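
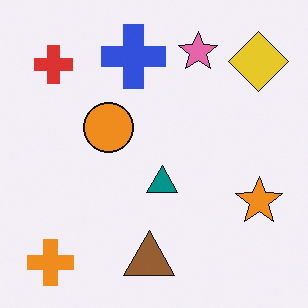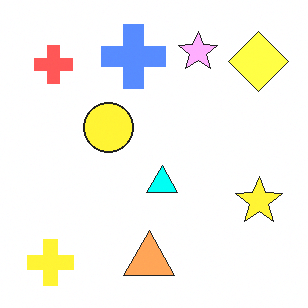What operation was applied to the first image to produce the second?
This is the original image noticeably brightened.

Every pixel — background and shapes alike — is uniformly brightened.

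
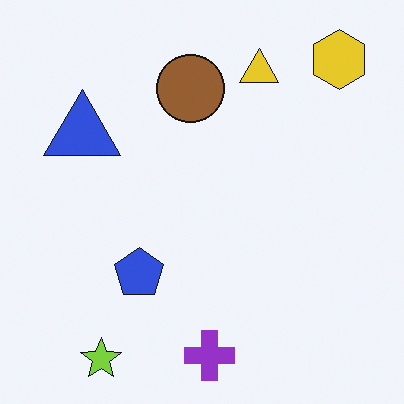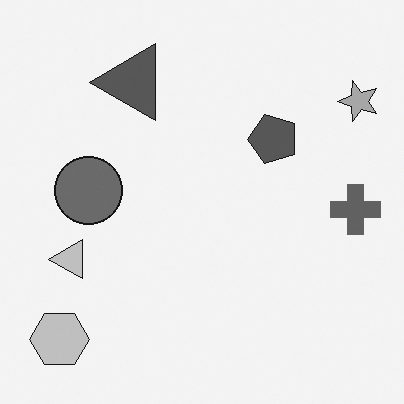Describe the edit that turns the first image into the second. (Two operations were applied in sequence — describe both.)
The image was transposed (reflected across the top-left ↔ bottom-right diagonal), then converted to grayscale.

Shapes have swapped their row and column positions — what was in the top-right is now in the bottom-left — a diagonal reflection. All color is removed — every shape is now a shade of grey.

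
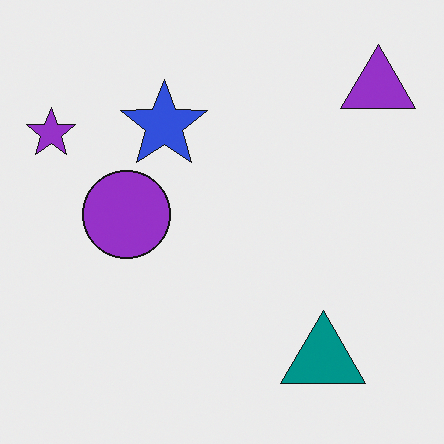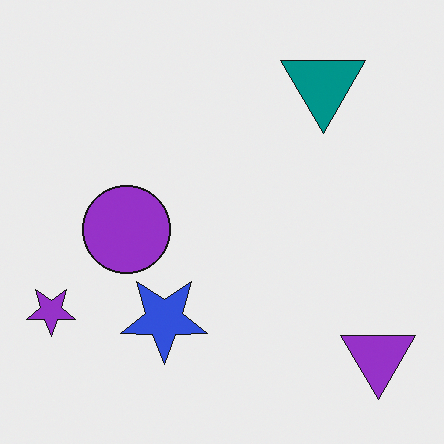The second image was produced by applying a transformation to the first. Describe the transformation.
It was flipped vertically (top ↔ bottom).

The teal triangle is in the bottom-right of the first image and the top-right of the second — shapes on opposite sides of the horizontal midline have swapped in a mirror flip.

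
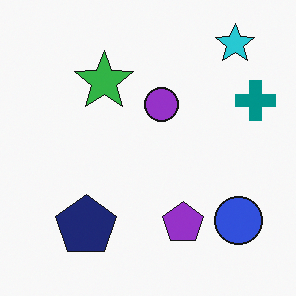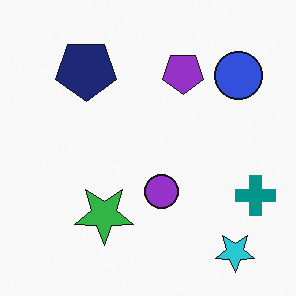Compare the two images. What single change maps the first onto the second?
Flipped vertically (top ↔ bottom).

The cyan star is in the top-right of the first image and the bottom-right of the second — shapes on opposite sides of the horizontal midline have swapped in a mirror flip.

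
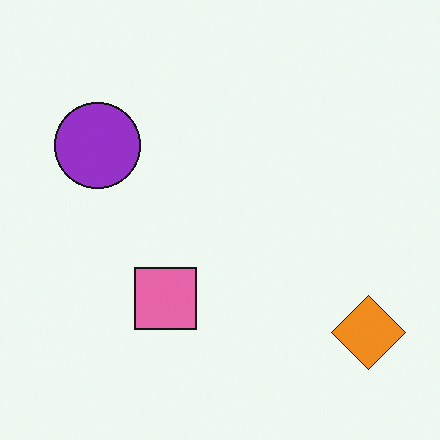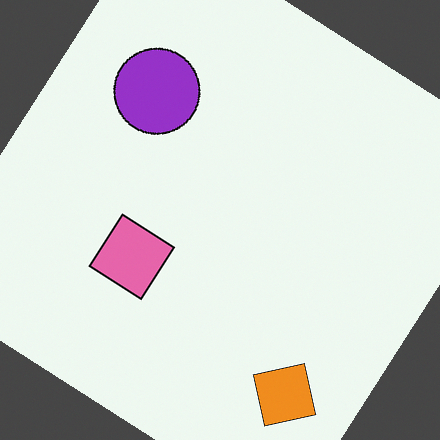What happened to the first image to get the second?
The image was rotated clockwise by a large amount — several tens of degrees.

Every shape is tilted by the same angle and the image corners show triangular fill wedges — a whole-image rotation by a non-right angle.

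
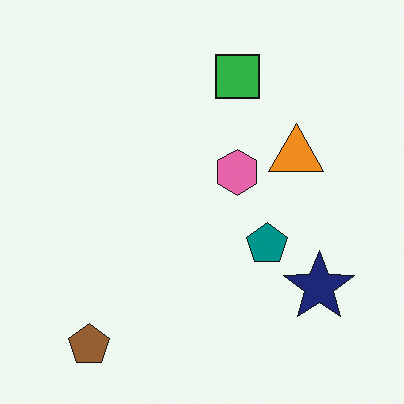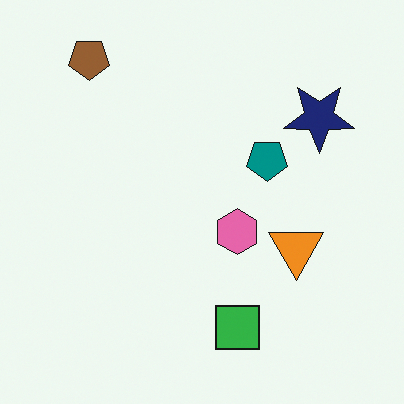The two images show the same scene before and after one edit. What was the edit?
The transformation is: flipped vertically (top ↔ bottom).

The brown pentagon is in the bottom-left of the first image and the top-left of the second — shapes on opposite sides of the horizontal midline have swapped in a mirror flip.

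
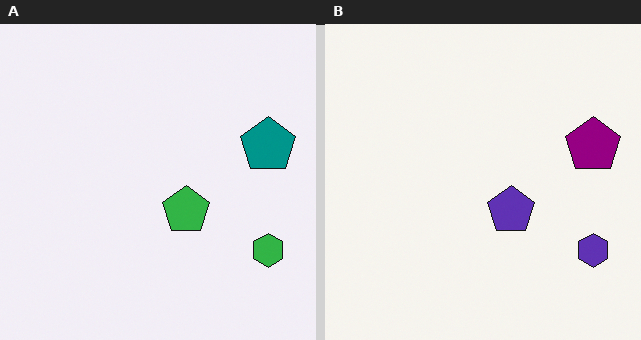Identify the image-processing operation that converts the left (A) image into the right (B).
The right (B) image is the left (A) hue-shifted noticeably.

Every shape's color has rotated by the same amount around the hue wheel — a uniform hue shift.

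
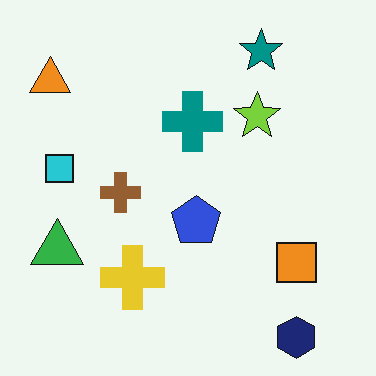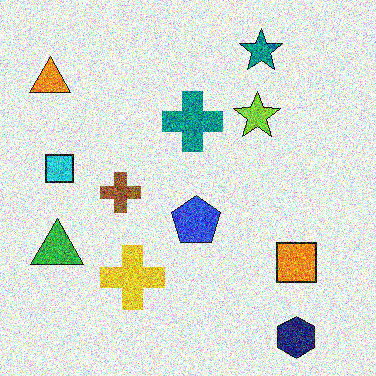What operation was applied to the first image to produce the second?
The image was degraded with strong gaussian noise.

Random speckle covers the whole image, including the flat background.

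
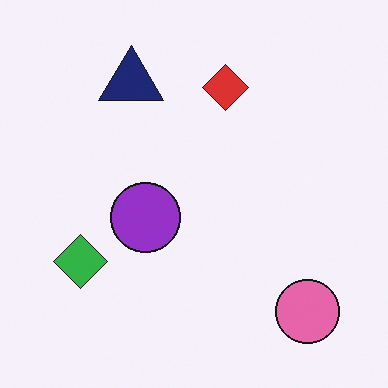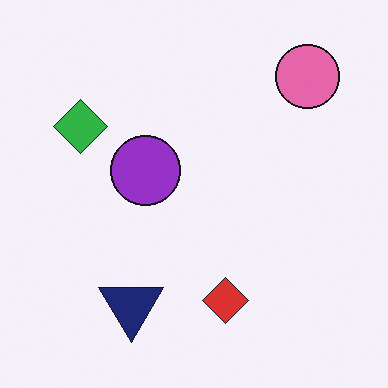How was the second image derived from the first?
Flipped vertically (top ↔ bottom).

The pink circle is in the bottom-right of the first image and the top-right of the second — shapes on opposite sides of the horizontal midline have swapped in a mirror flip.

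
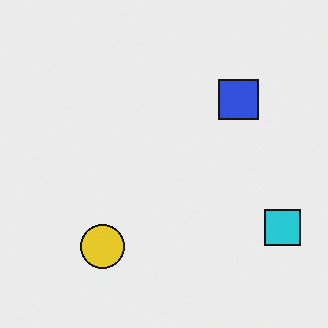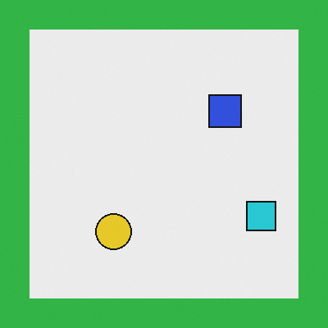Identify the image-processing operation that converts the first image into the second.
The second image is the first framed with a green border.

A solid green frame runs around the edge of the second image, with the content slightly shrunk inside it.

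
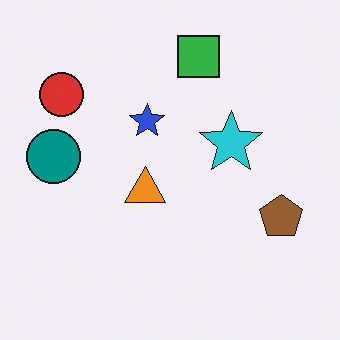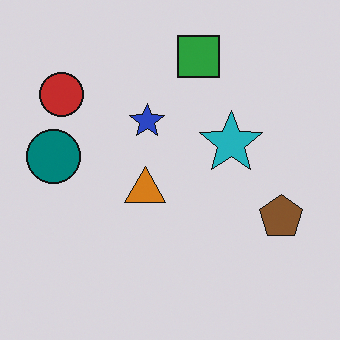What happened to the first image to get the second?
This is the original image darkened a little.

Every pixel — background and shapes alike — is uniformly darkened.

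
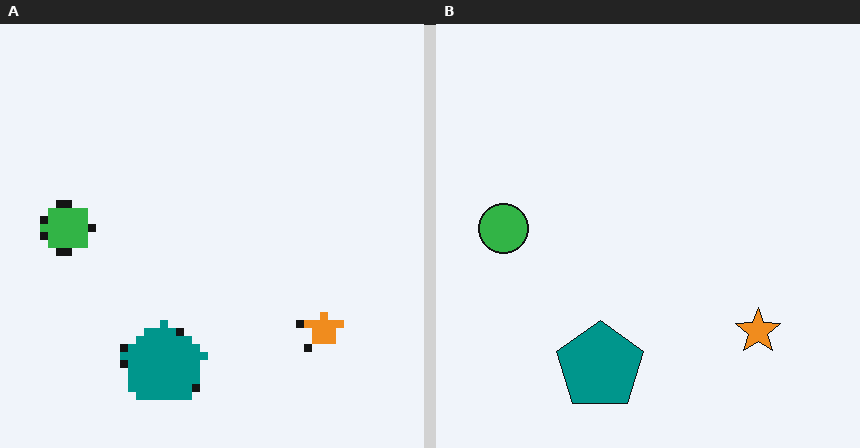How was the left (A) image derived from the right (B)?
The left (A) image is the right (B) moderately pixelated.

Shapes are reduced to large square blocks; fine edges and outlines are lost — a downscale-then-upscale (mosaic) effect.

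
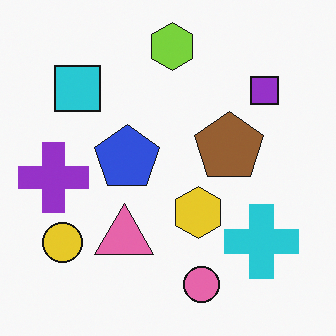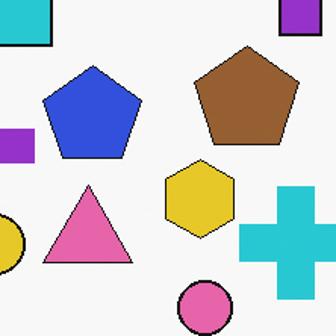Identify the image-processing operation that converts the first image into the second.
The image was cropped slightly and scaled back up.

The visible shapes are larger and the field of view is narrower; shapes near the original edges may be partly or wholly outside the frame — a crop-and-rescale.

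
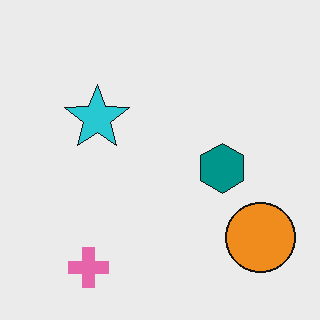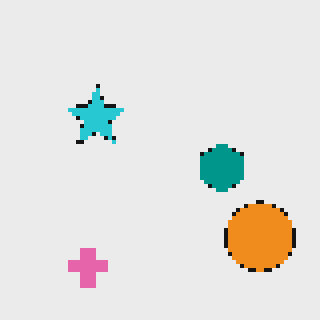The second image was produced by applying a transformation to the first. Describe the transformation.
The transformation is: mildly pixelated.

Shapes are reduced to large square blocks; fine edges and outlines are lost — a downscale-then-upscale (mosaic) effect.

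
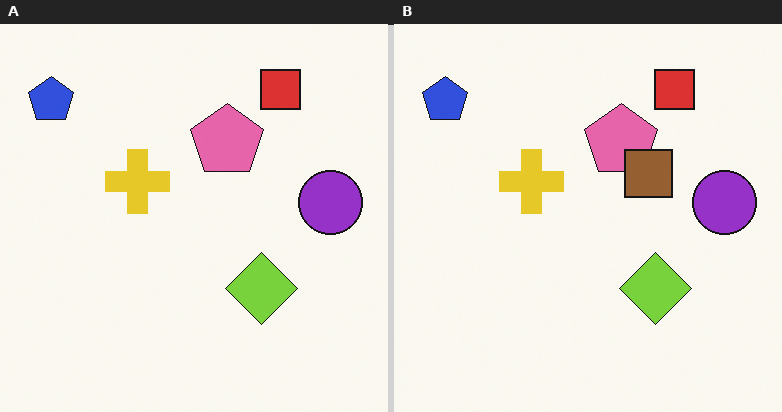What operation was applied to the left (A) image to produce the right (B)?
The image was overlaid with an additional brown square.

A brown square appears in the right (B) image that is absent from the left (A).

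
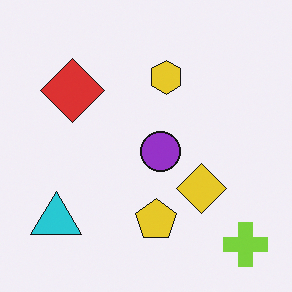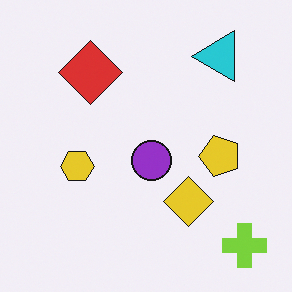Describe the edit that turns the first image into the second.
Transposed (reflected across the top-left ↔ bottom-right diagonal).

Shapes have swapped their row and column positions — what was in the top-right is now in the bottom-left — a diagonal reflection.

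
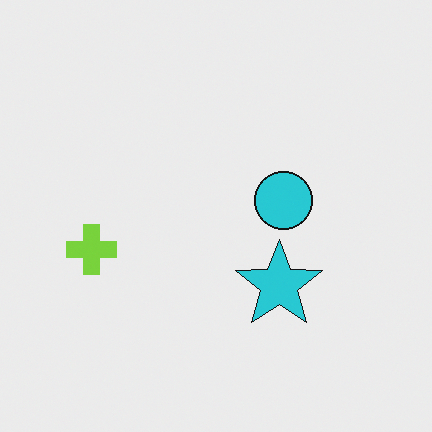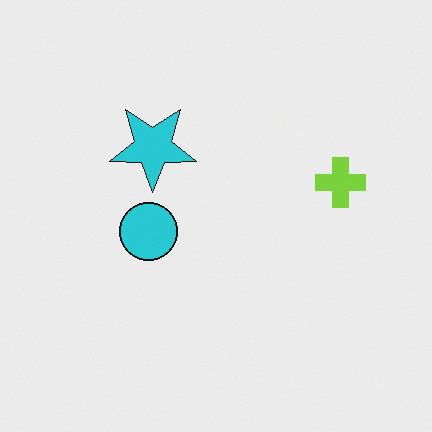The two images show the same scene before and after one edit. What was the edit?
The image was rotated 180°.

The lime cross sits in the left of the first image and the right of the second — consistent with a whole-image 180° rotation.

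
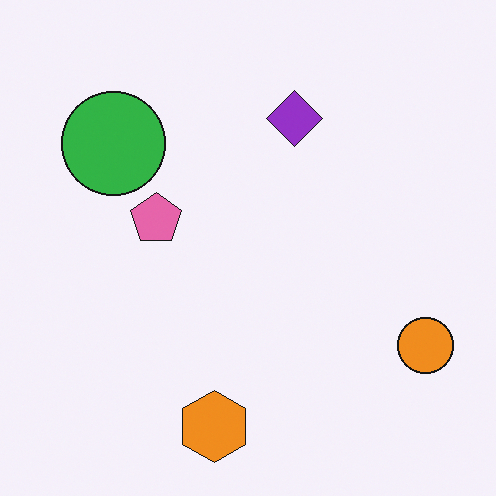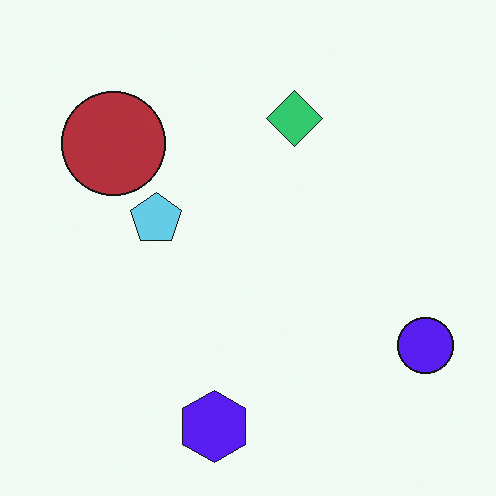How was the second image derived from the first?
The second image is the first hue-shifted through roughly half the color wheel.

Every shape's color has rotated by the same amount around the hue wheel — a uniform hue shift.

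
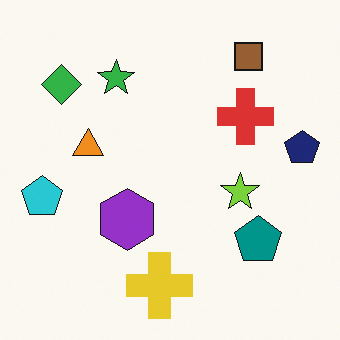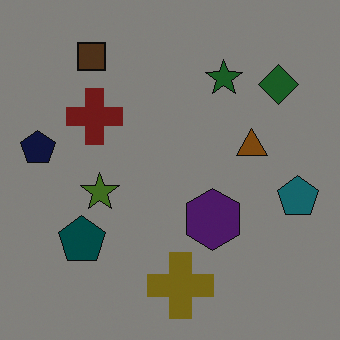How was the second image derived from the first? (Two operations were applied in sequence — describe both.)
It was noticeably darkened, then flipped horizontally (left ↔ right).

Every pixel — background and shapes alike — is uniformly darkened. The navy pentagon is in the right of the first image and the left of the second — shapes on opposite sides of the vertical midline have swapped in a mirror flip.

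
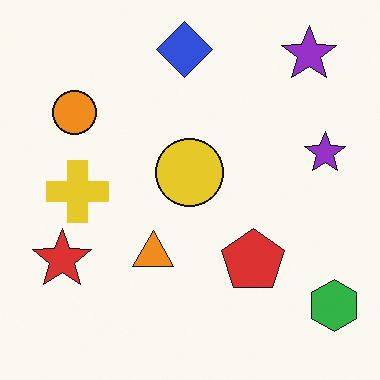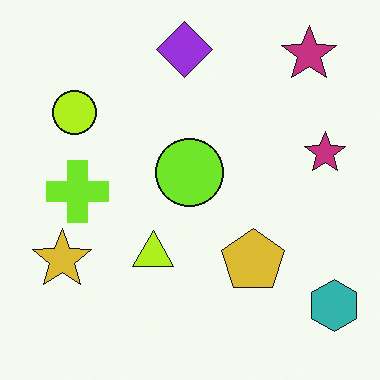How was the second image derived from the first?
Hue-shifted slightly.

Every shape's color has rotated by the same amount around the hue wheel — a uniform hue shift.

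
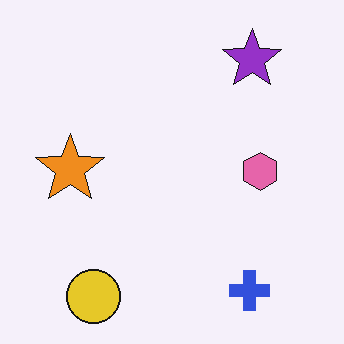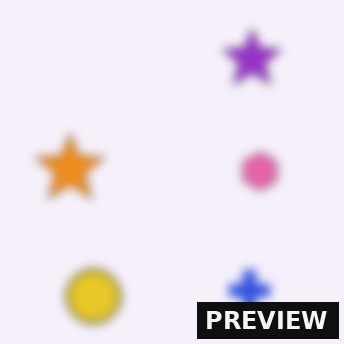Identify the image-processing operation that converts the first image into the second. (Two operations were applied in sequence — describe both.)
The second image is the first heavily blurred, then watermarked with the text "PREVIEW" in the lower-right corner.

Shape edges and outlines are uniformly softened across the whole image. A dark label reading "PREVIEW" appears in the lower-right corner.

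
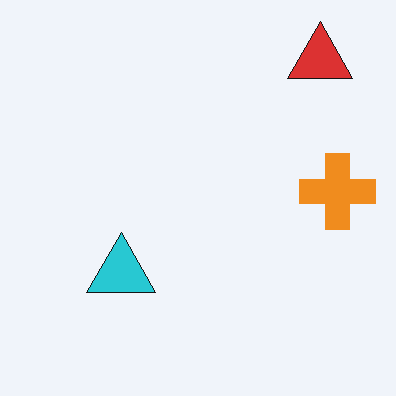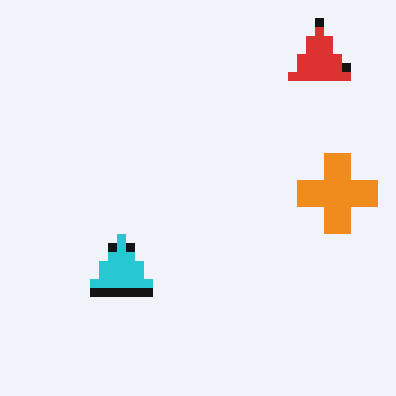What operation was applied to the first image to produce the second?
The transformation is: coarsely pixelated.

Shapes are reduced to large square blocks; fine edges and outlines are lost — a downscale-then-upscale (mosaic) effect.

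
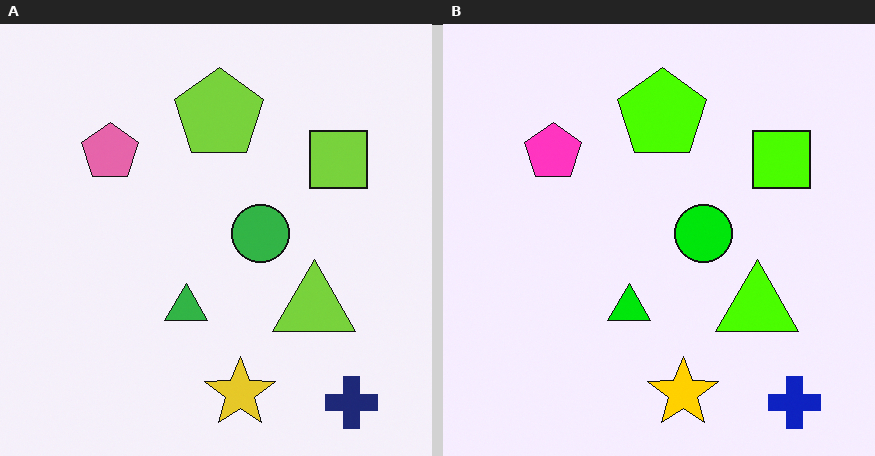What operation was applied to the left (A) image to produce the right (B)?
This is the original image made much more vivid (saturation change).

All colors are more vivid — a global saturation change.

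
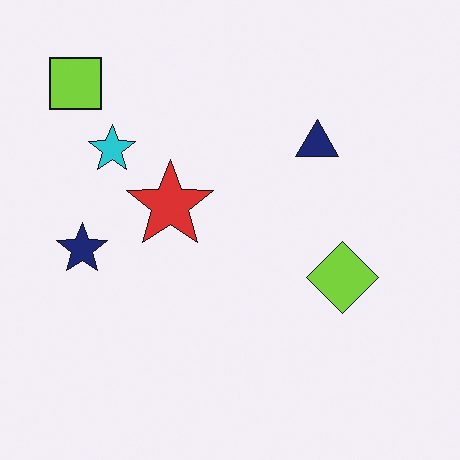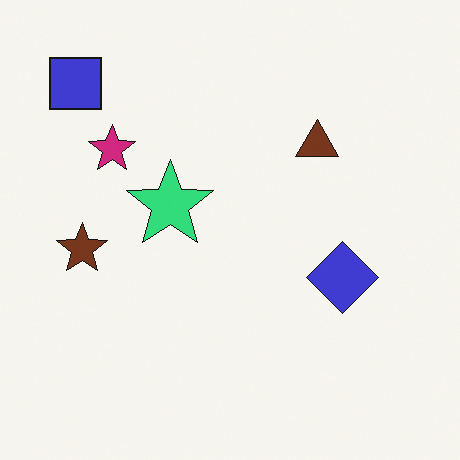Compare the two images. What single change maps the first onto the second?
The transformation is: hue-shifted by a moderate amount.

Every shape's color has rotated by the same amount around the hue wheel — a uniform hue shift.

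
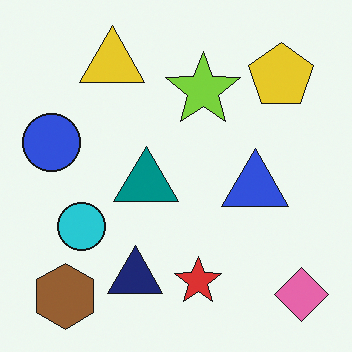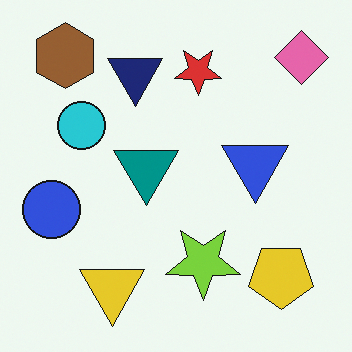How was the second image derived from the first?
The second image is the first flipped vertically (top ↔ bottom).

The brown hexagon is in the bottom-left of the first image and the top-left of the second — shapes on opposite sides of the horizontal midline have swapped in a mirror flip.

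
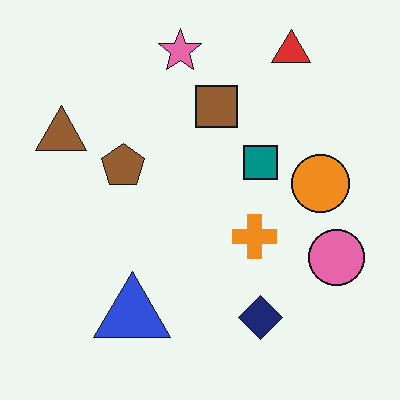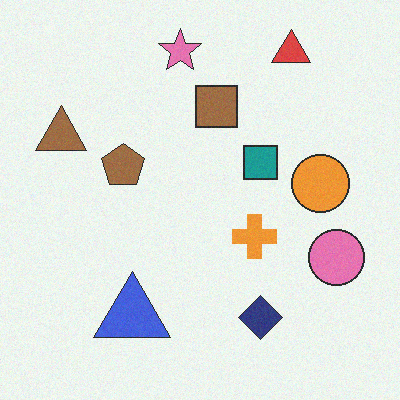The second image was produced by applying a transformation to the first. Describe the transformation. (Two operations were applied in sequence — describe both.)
The second image is the first degraded with subtle gaussian noise, then given slightly reduced contrast.

Random speckle covers the whole image, including the flat background. Tones are pushed toward mid-grey across the whole image — a global contrast change.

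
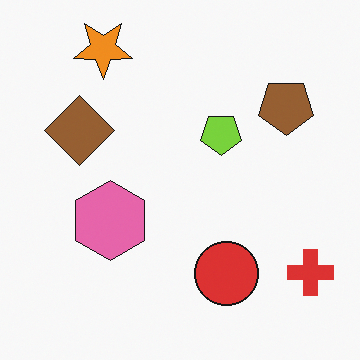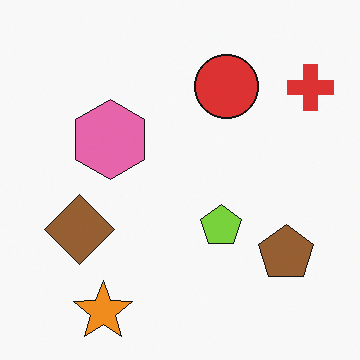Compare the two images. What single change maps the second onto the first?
The first image is the second flipped vertically (top ↔ bottom).

The orange star is in the bottom-left of the second image and the top-left of the first — shapes on opposite sides of the horizontal midline have swapped in a mirror flip.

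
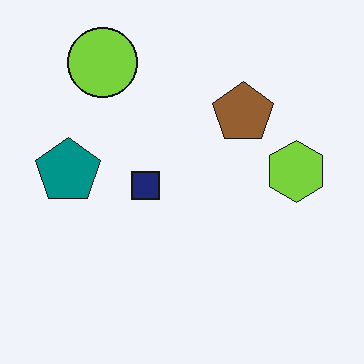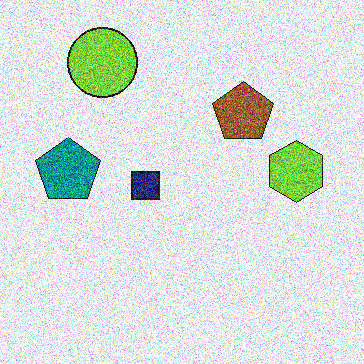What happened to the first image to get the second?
The image was degraded with heavy additive noise.

Random speckle covers the whole image, including the flat background.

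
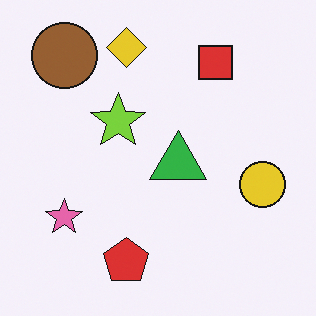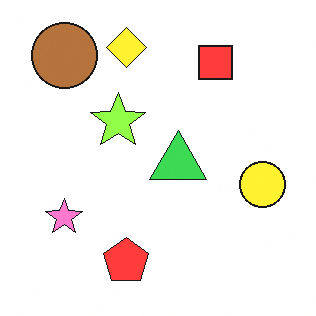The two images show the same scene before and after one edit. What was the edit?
The image was brightened a little.

Every pixel — background and shapes alike — is uniformly brightened.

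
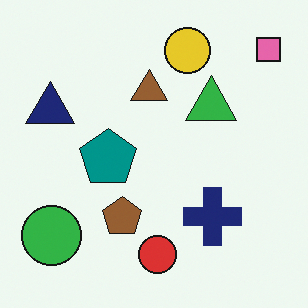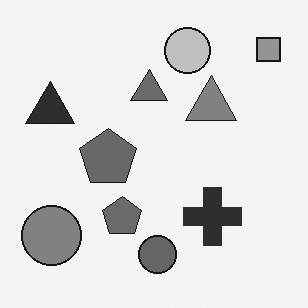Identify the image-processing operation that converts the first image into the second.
The second image is the first converted to grayscale.

All color is removed — every shape is now a shade of grey.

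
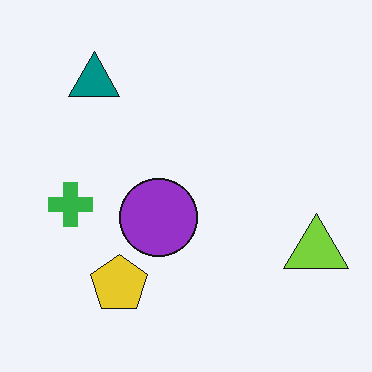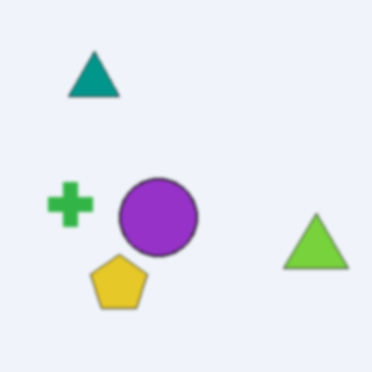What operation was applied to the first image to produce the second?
The image was lightly blurred.

Shape edges and outlines are uniformly softened across the whole image.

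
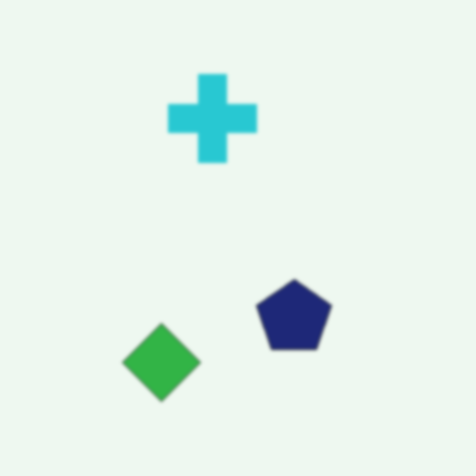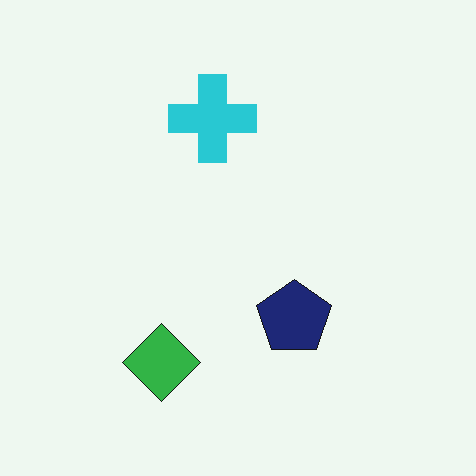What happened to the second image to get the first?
It was given a subtle gaussian blur.

Shape edges and outlines are uniformly softened across the whole image.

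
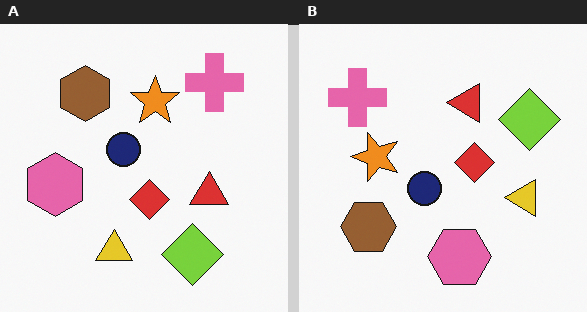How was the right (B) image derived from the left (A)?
The right (B) image is the left (A) rotated 90° counter-clockwise.

The pink cross sits in the top-right of the left (A) image and the top-left of the right (B) — consistent with a whole-image 90° counter-clockwise rotation.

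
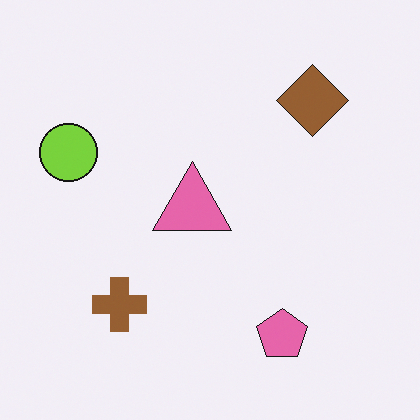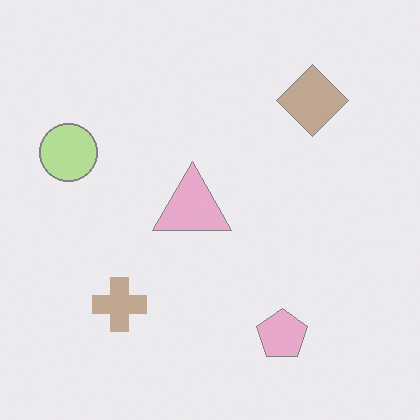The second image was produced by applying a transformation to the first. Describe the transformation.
This is the original image washed out (contrast reduced).

Tones are pushed toward mid-grey across the whole image — a global contrast change.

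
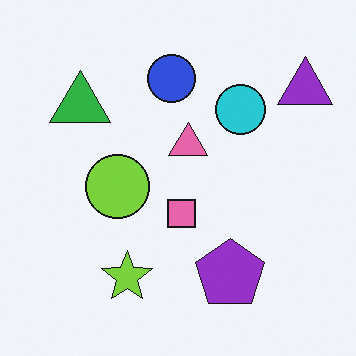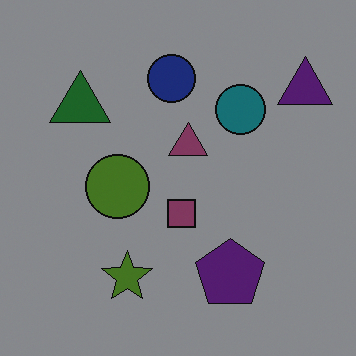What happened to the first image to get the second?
This is the original image darkened a lot.

Every pixel — background and shapes alike — is uniformly darkened.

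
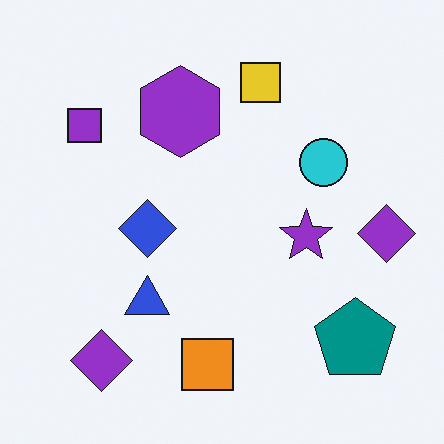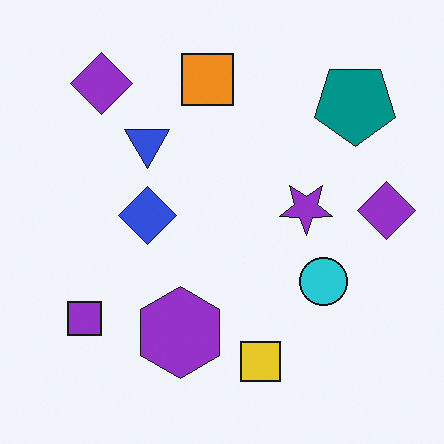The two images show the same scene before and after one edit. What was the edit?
This is the original image flipped vertically (top ↔ bottom).

The orange square is in the bottom of the first image and the top of the second — shapes on opposite sides of the horizontal midline have swapped in a mirror flip.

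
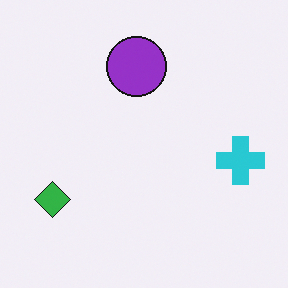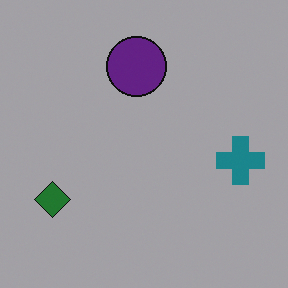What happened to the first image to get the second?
It was noticeably darkened.

Every pixel — background and shapes alike — is uniformly darkened.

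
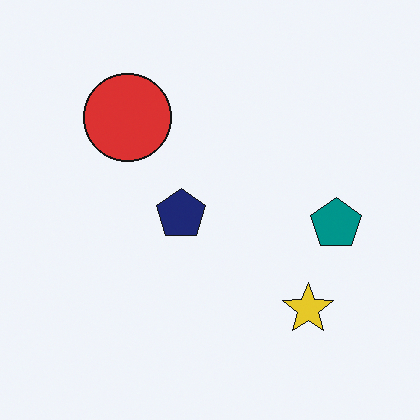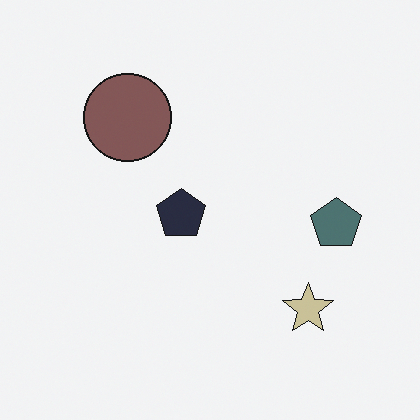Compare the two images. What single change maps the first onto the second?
The image was heavily desaturated.

All colors are more muted and greyish — a global saturation change.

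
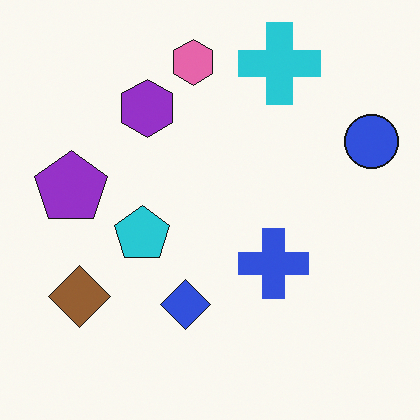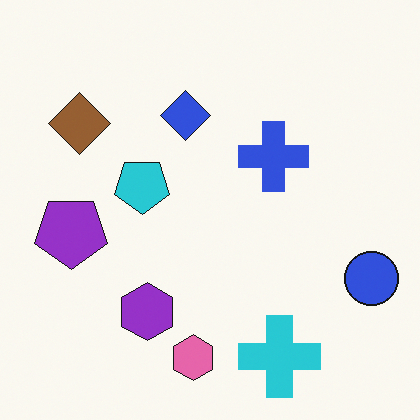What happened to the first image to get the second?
The image was flipped vertically (top ↔ bottom).

The pink hexagon is in the top of the first image and the bottom of the second — shapes on opposite sides of the horizontal midline have swapped in a mirror flip.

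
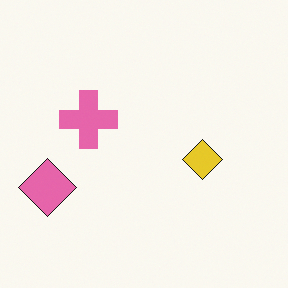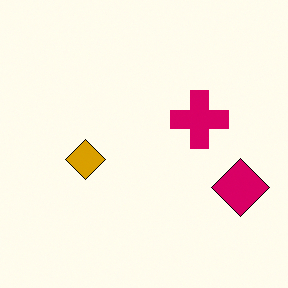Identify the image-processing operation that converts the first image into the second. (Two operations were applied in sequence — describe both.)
The second image is the first flipped horizontally (left ↔ right), then boosted in contrast.

The pink diamond is in the left of the first image and the right of the second — shapes on opposite sides of the vertical midline have swapped in a mirror flip. Tones are pushed away from mid-grey across the whole image — a global contrast change.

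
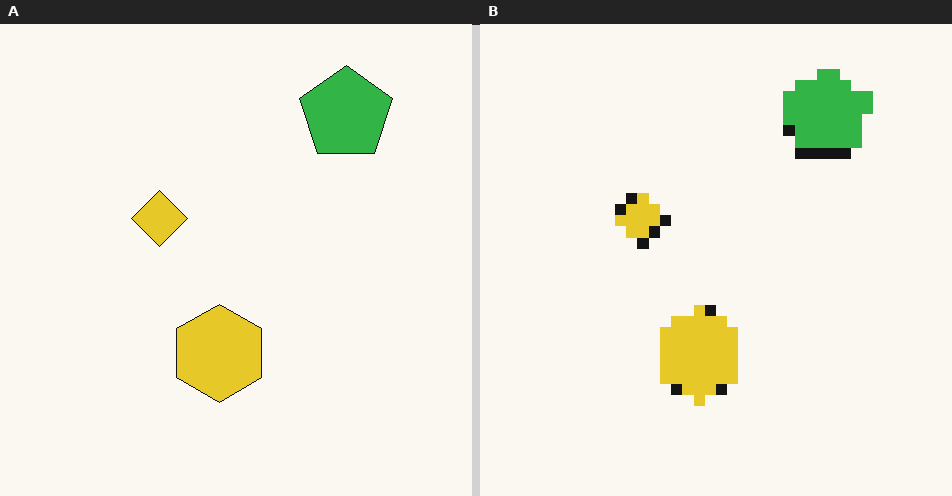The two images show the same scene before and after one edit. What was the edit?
The image was heavily pixelated into large blocks.

Shapes are reduced to large square blocks; fine edges and outlines are lost — a downscale-then-upscale (mosaic) effect.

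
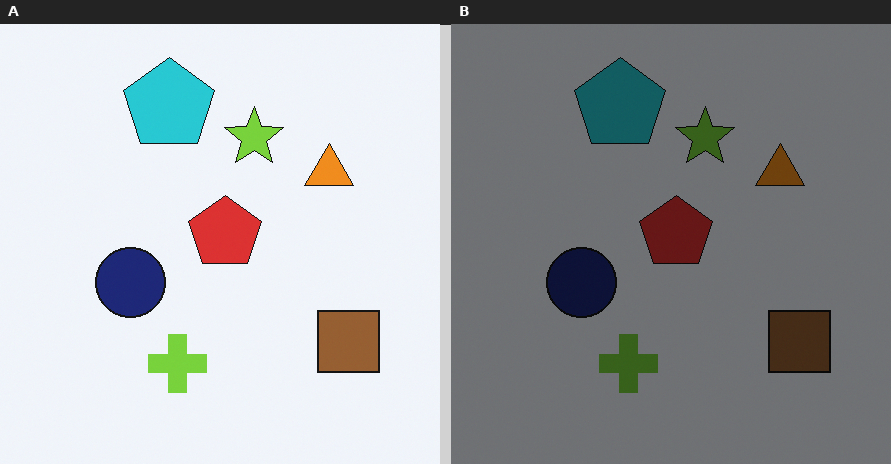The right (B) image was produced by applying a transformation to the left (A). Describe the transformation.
Substantially darkened.

Every pixel — background and shapes alike — is uniformly darkened.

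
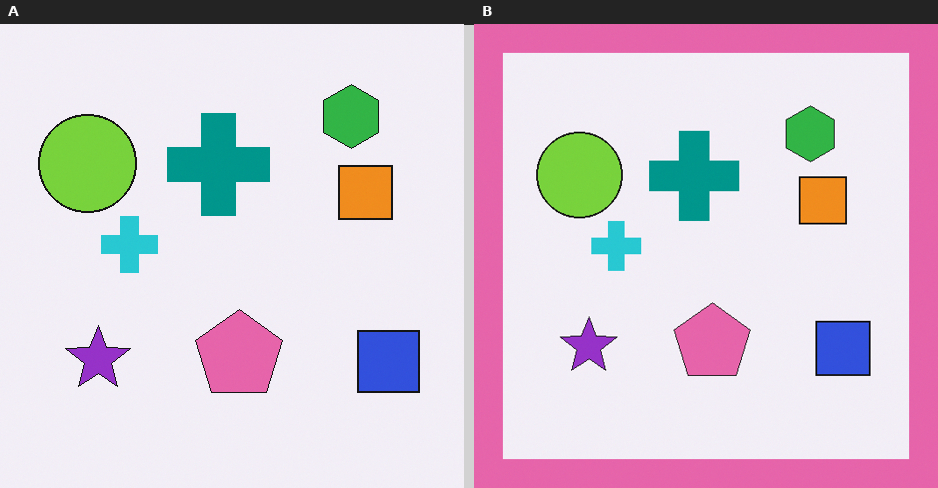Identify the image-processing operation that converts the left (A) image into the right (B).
The image was framed with a pink border.

A solid pink frame runs around the edge of the right (B) image, with the content slightly shrunk inside it.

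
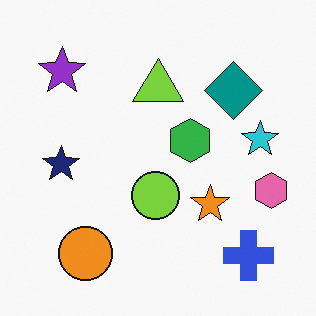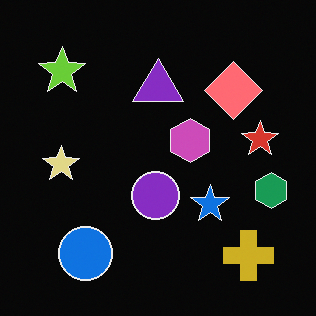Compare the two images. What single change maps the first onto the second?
The image was color-inverted (negative).

The light background has become dark and every shape's color is its complement — a photographic negative.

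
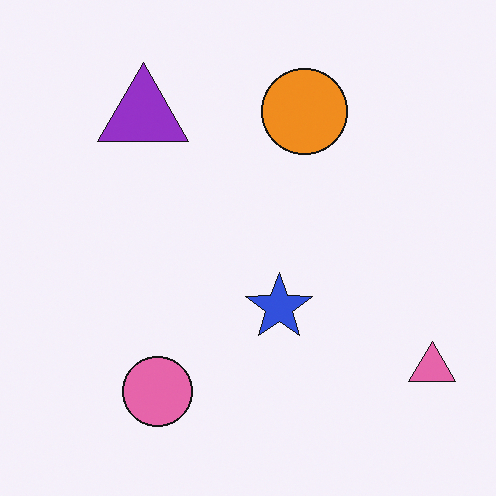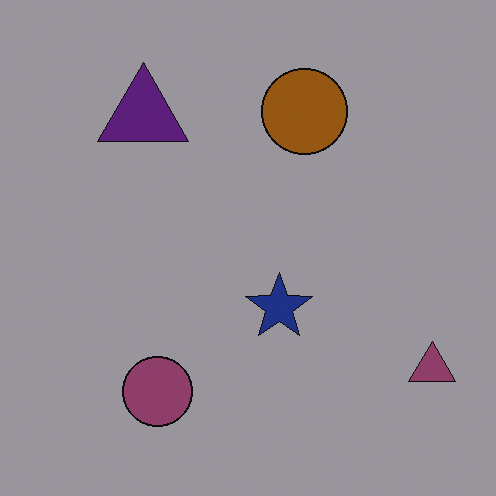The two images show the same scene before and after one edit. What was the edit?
The second image is the first darkened a lot.

Every pixel — background and shapes alike — is uniformly darkened.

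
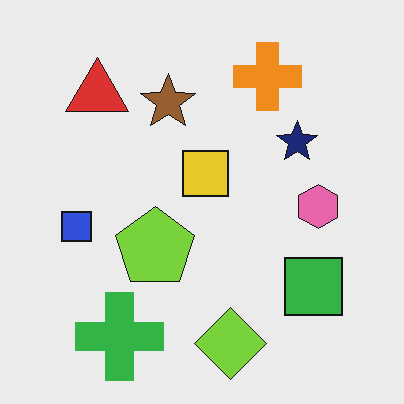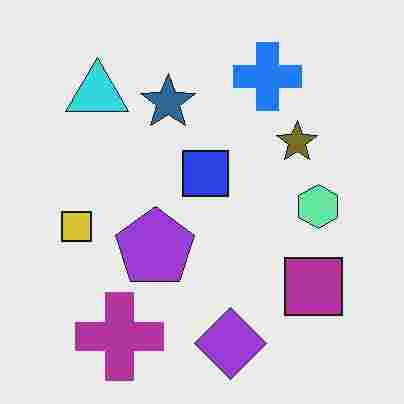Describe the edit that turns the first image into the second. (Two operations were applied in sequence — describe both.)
It was hue-shifted by a large amount, then heavily JPEG-compressed with obvious blocking artifacts.

Every shape's color has rotated by the same amount around the hue wheel — a uniform hue shift. Blocky 8×8 compression artifacts appear around shape edges and the flat background shows ringing — characteristic JPEG degradation.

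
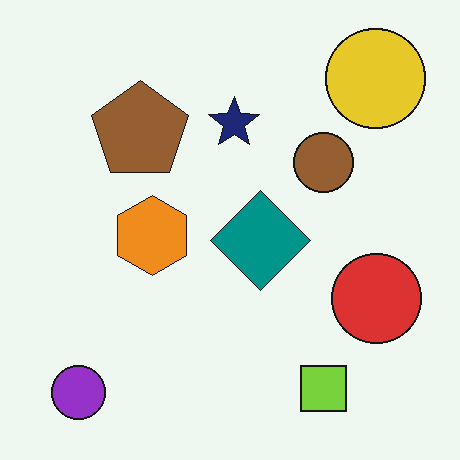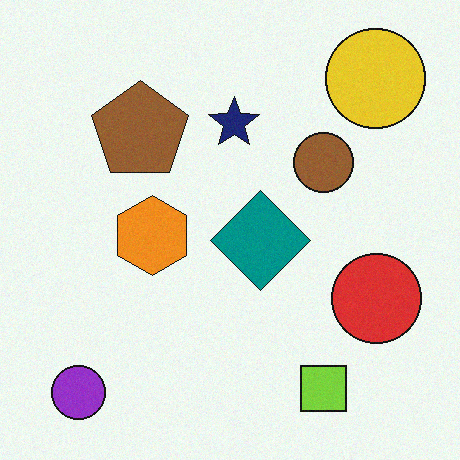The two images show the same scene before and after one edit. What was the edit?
This is the original image degraded with subtle gaussian noise.

Random speckle covers the whole image, including the flat background.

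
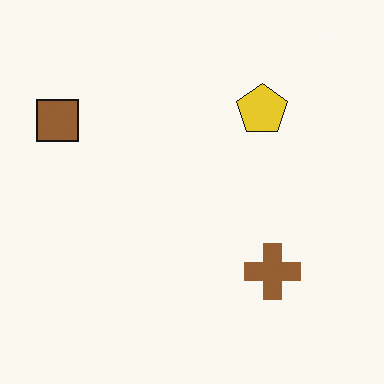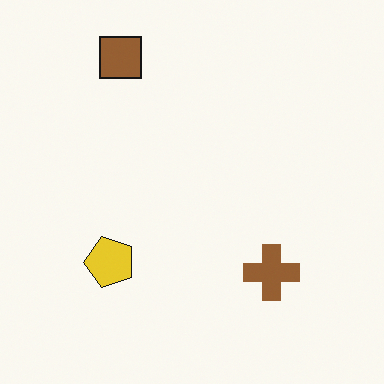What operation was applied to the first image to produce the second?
Transposed (reflected across the top-left ↔ bottom-right diagonal).

Shapes have swapped their row and column positions — what was in the top-right is now in the bottom-left — a diagonal reflection.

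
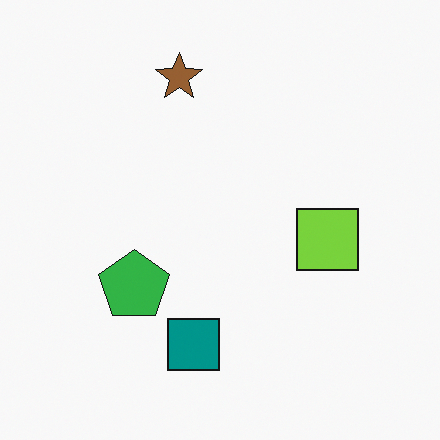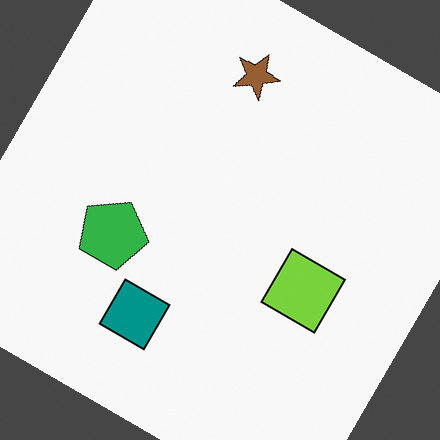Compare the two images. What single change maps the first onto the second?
The image was rotated clockwise by a large amount — several tens of degrees.

Every shape is tilted by the same angle and the image corners show triangular fill wedges — a whole-image rotation by a non-right angle.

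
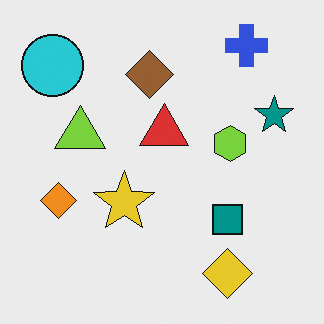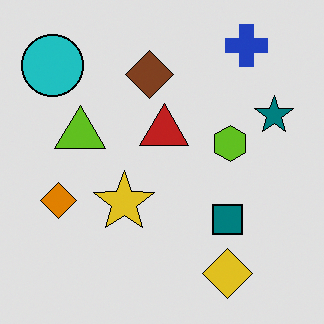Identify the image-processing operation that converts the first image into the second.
The image was posterized to a reduced palette.

Each flat color has snapped to a coarser quantized level — most visibly, the near-white background has dropped to a flat grey.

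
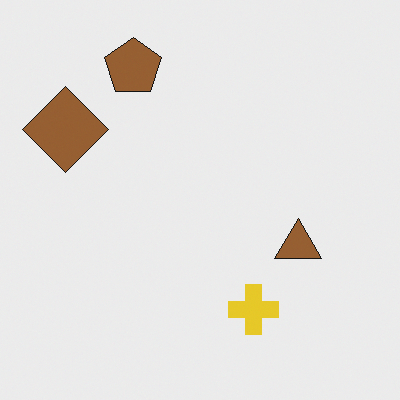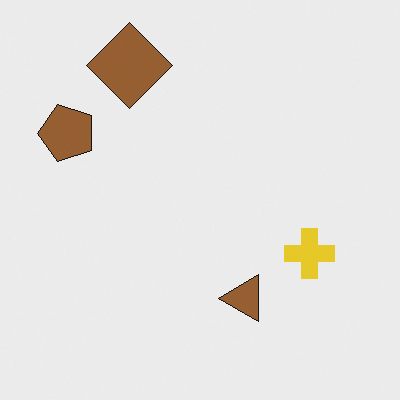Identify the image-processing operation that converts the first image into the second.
It was transposed (reflected across the top-left ↔ bottom-right diagonal).

Shapes have swapped their row and column positions — what was in the top-right is now in the bottom-left — a diagonal reflection.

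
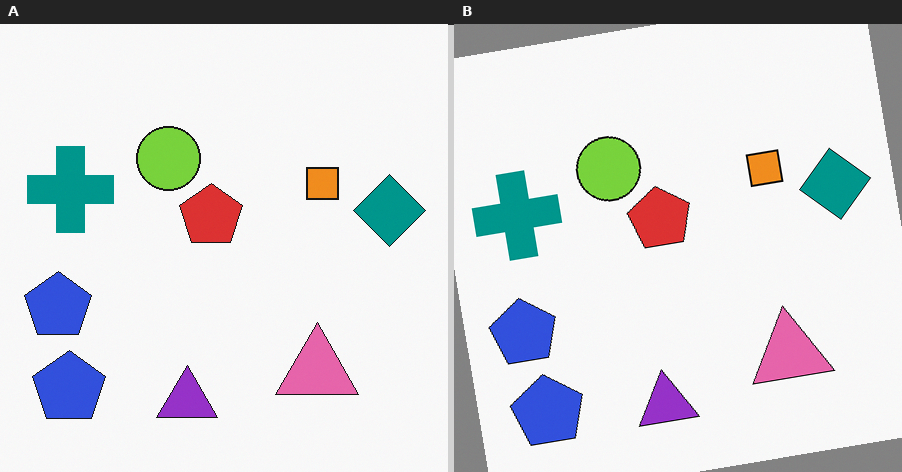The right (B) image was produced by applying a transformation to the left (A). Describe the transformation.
Rotated counter-clockwise by a slight angle.

Every shape is tilted by the same angle and the image corners show triangular fill wedges — a whole-image rotation by a non-right angle.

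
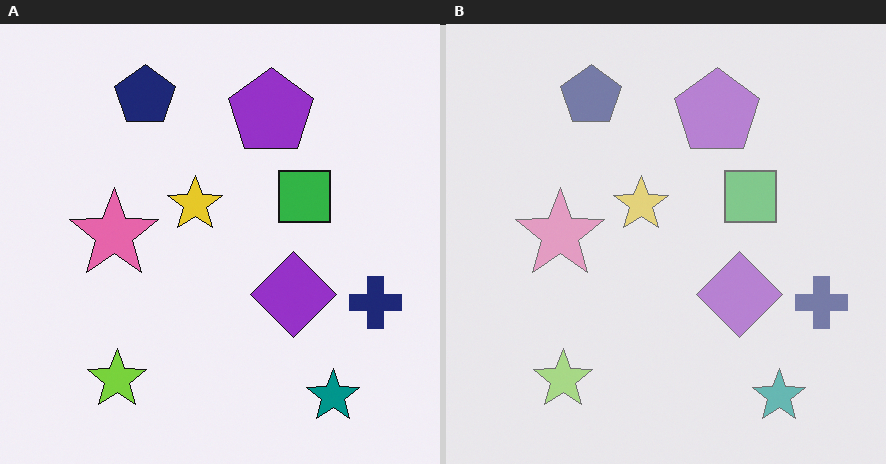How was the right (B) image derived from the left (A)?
Washed out (contrast reduced).

Tones are pushed toward mid-grey across the whole image — a global contrast change.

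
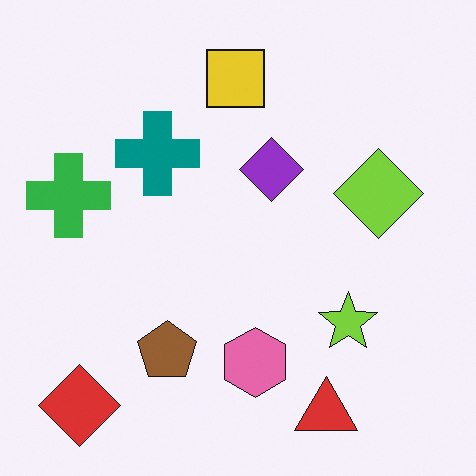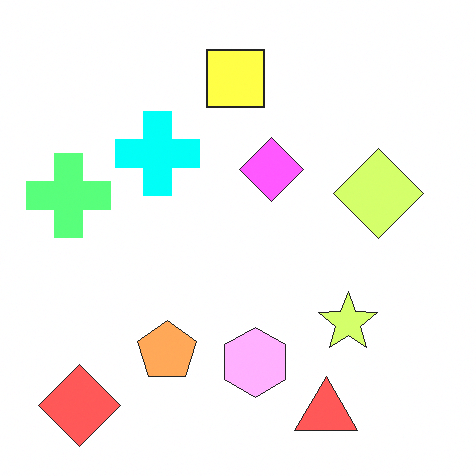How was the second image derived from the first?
The transformation is: noticeably brightened.

Every pixel — background and shapes alike — is uniformly brightened.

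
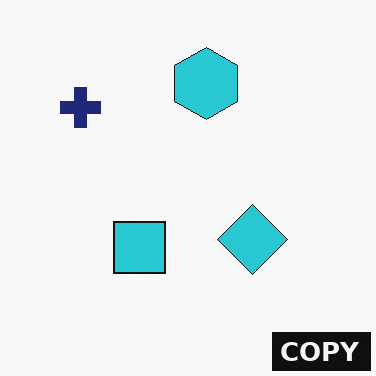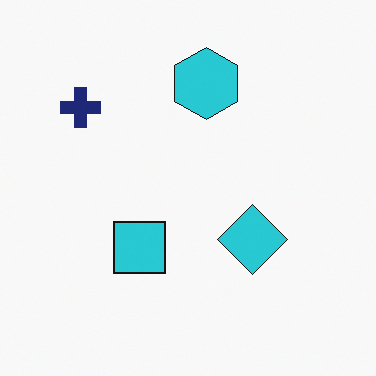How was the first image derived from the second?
The transformation is: watermarked with the text "COPY" in the lower-right corner.

A dark label reading "COPY" appears in the lower-right corner.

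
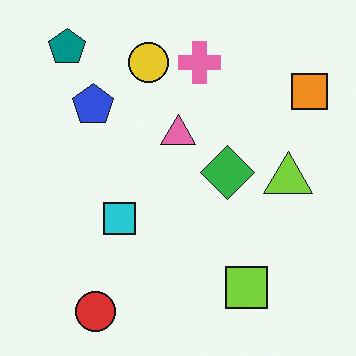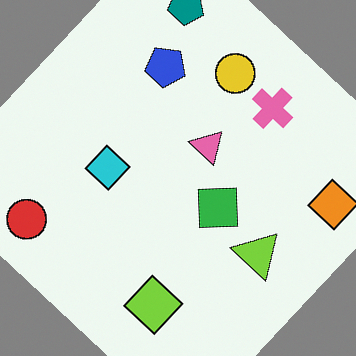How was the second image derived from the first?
The second image is the first rotated clockwise by a large amount — several tens of degrees.

Every shape is tilted by the same angle and the image corners show triangular fill wedges — a whole-image rotation by a non-right angle.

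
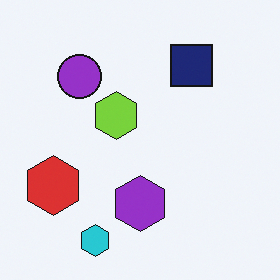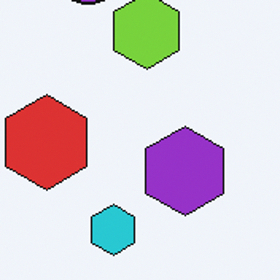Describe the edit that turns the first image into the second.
The second image is the first cropped slightly and scaled back up.

The visible shapes are larger and the field of view is narrower; shapes near the original edges may be partly or wholly outside the frame — a crop-and-rescale.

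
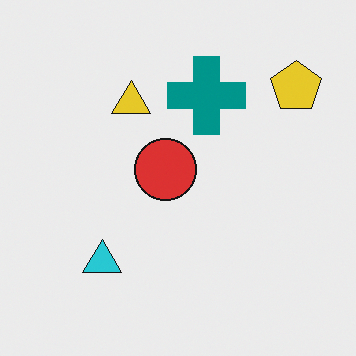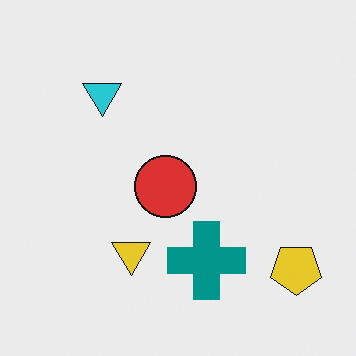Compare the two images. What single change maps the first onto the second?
It was flipped vertically (top ↔ bottom).

The yellow pentagon is in the top-right of the first image and the bottom-right of the second — shapes on opposite sides of the horizontal midline have swapped in a mirror flip.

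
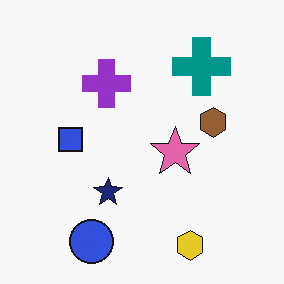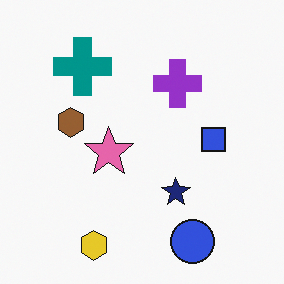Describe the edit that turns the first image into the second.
This is the original image flipped horizontally (left ↔ right).

The blue square is in the left of the first image and the right of the second — shapes on opposite sides of the vertical midline have swapped in a mirror flip.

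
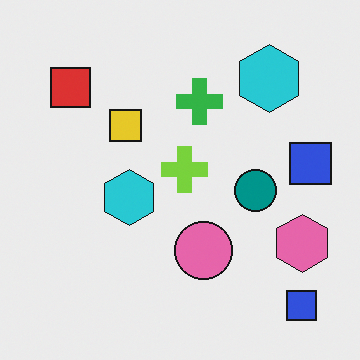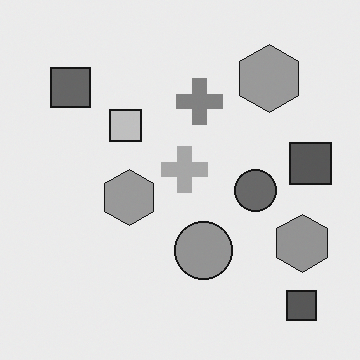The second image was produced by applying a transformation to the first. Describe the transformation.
The image was converted to grayscale.

All color is removed — every shape is now a shade of grey.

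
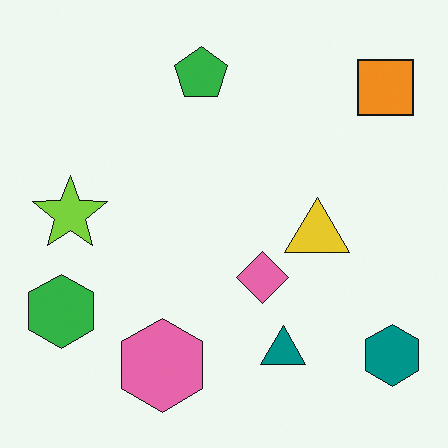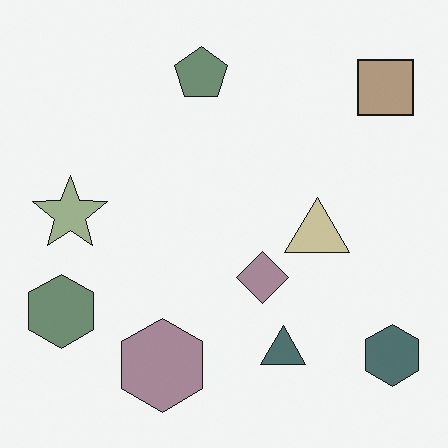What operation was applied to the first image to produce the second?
It was made much more muted (saturation change).

All colors are more muted and greyish — a global saturation change.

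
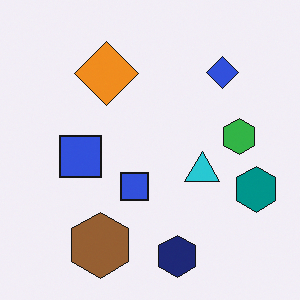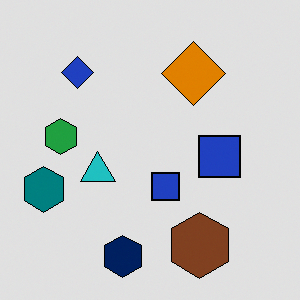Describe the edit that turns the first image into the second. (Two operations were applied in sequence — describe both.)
The second image is the first flipped horizontally (left ↔ right), then moderately posterized.

The teal hexagon is in the right of the first image and the left of the second — shapes on opposite sides of the vertical midline have swapped in a mirror flip. Each flat color has snapped to a coarser quantized level — most visibly, the near-white background has dropped to a flat grey.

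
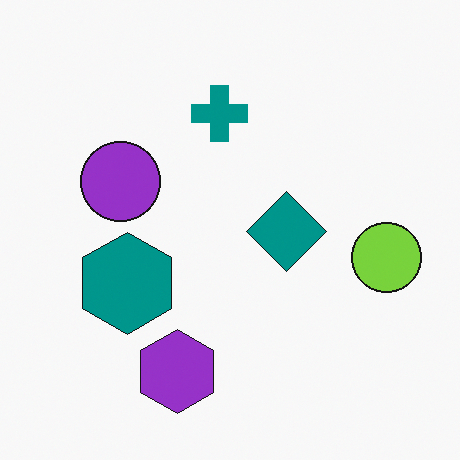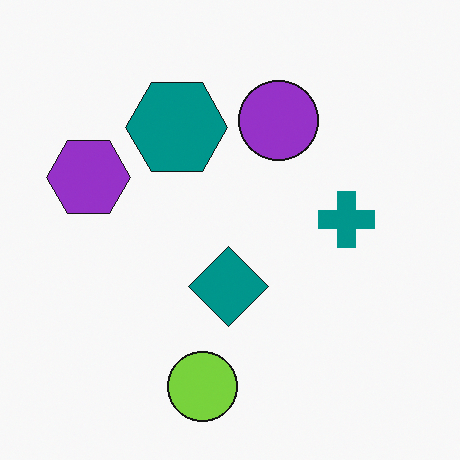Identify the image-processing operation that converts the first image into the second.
It was rotated 90° clockwise.

The lime circle sits in the right of the first image and the bottom of the second — consistent with a whole-image 90° clockwise rotation.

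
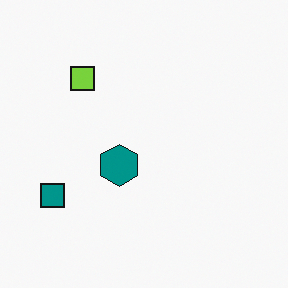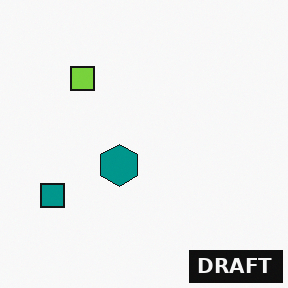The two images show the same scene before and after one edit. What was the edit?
This is the original image watermarked with the text "DRAFT" in the lower-right corner.

A dark label reading "DRAFT" appears in the lower-right corner.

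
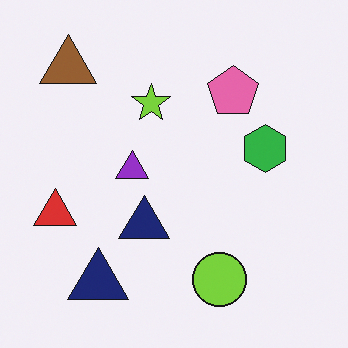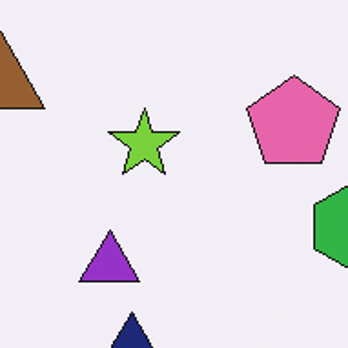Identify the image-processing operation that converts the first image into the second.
The image was cropped tightly and scaled back up.

The visible shapes are larger and the field of view is narrower; shapes near the original edges may be partly or wholly outside the frame — a crop-and-rescale.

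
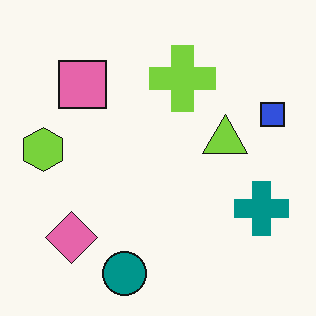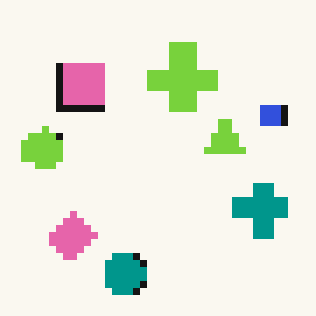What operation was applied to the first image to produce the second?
Moderately pixelated.

Shapes are reduced to large square blocks; fine edges and outlines are lost — a downscale-then-upscale (mosaic) effect.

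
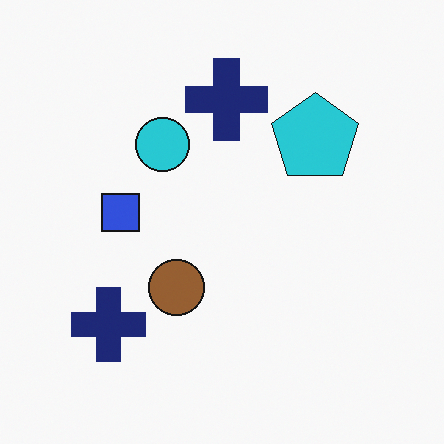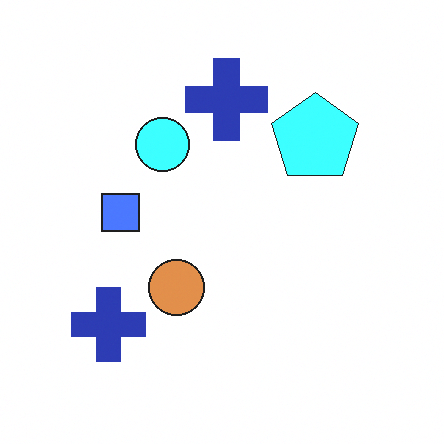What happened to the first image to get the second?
It was noticeably brightened.

Every pixel — background and shapes alike — is uniformly brightened.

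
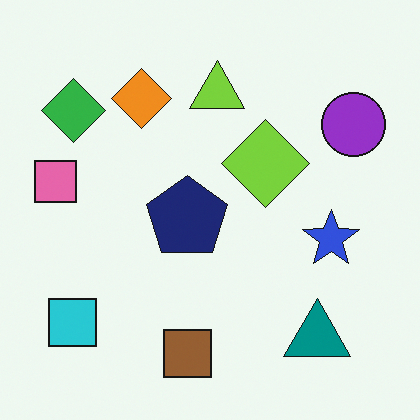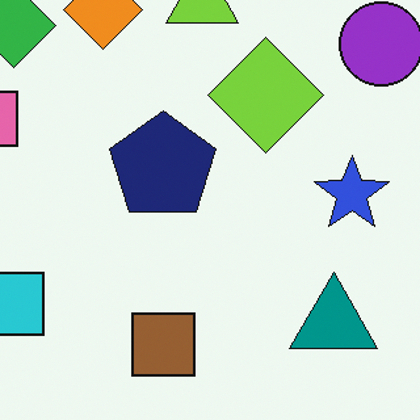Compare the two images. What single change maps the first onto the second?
The transformation is: cropped to a modestly smaller region and rescaled.

The visible shapes are larger and the field of view is narrower; shapes near the original edges may be partly or wholly outside the frame — a crop-and-rescale.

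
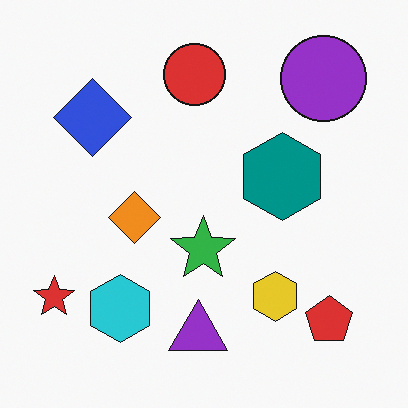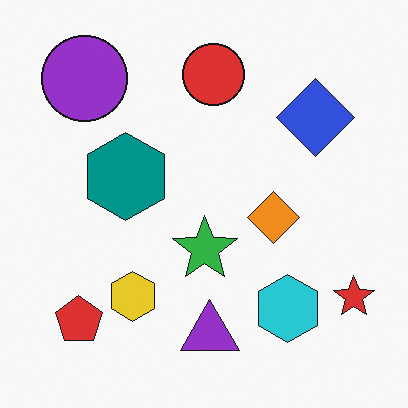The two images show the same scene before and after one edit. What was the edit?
The second image is the first flipped horizontally (left ↔ right).

The red star is in the bottom-left of the first image and the bottom-right of the second — shapes on opposite sides of the vertical midline have swapped in a mirror flip.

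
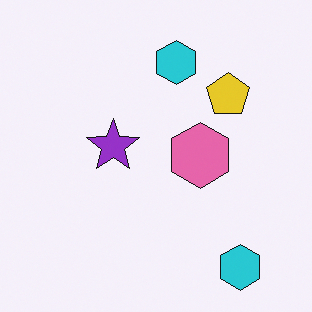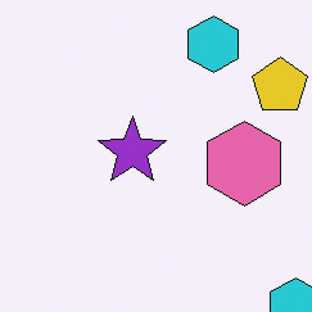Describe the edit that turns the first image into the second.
The image was cropped slightly and scaled back up.

The visible shapes are larger and the field of view is narrower; shapes near the original edges may be partly or wholly outside the frame — a crop-and-rescale.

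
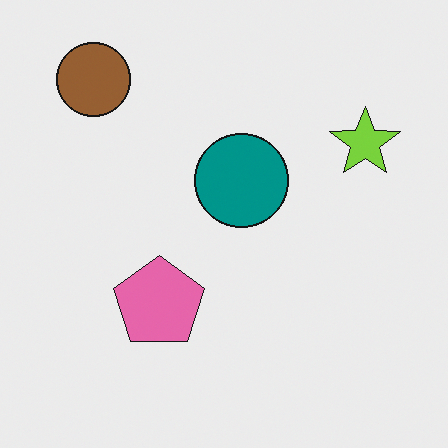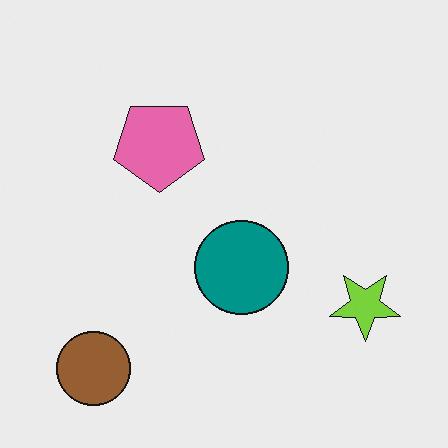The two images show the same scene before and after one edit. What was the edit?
The second image is the first flipped vertically (top ↔ bottom).

The brown circle is in the top-left of the first image and the bottom-left of the second — shapes on opposite sides of the horizontal midline have swapped in a mirror flip.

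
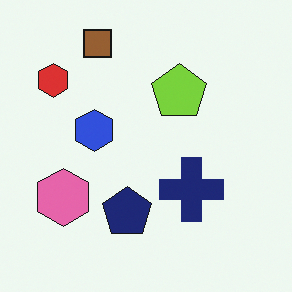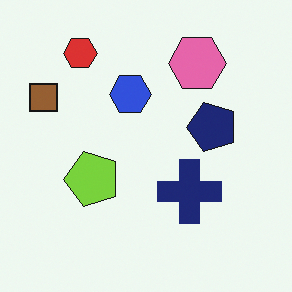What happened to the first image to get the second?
The image was transposed (reflected across the top-left ↔ bottom-right diagonal).

Shapes have swapped their row and column positions — what was in the top-right is now in the bottom-left — a diagonal reflection.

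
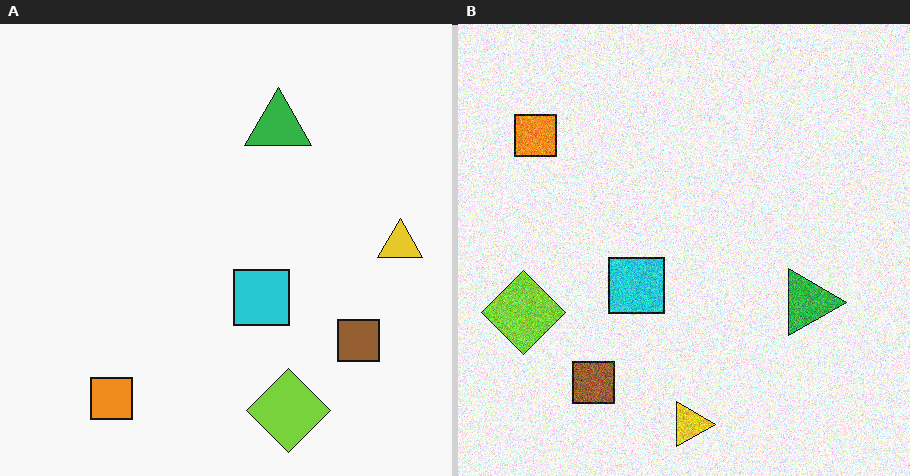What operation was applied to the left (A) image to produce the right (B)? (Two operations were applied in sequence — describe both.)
The image was rotated 90° clockwise, then degraded with visible gaussian noise.

The orange square sits in the bottom-left of the left (A) image and the top-left of the right (B) — consistent with a whole-image 90° clockwise rotation. Random speckle covers the whole image, including the flat background.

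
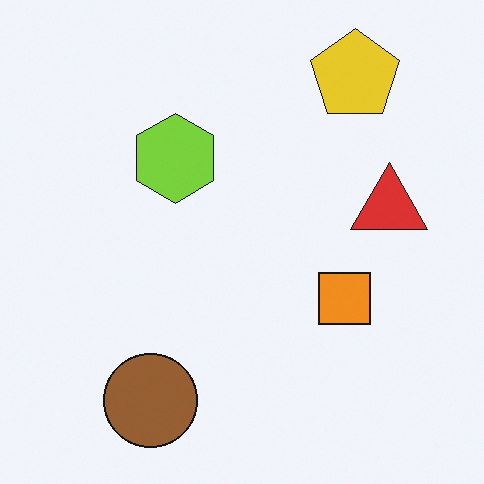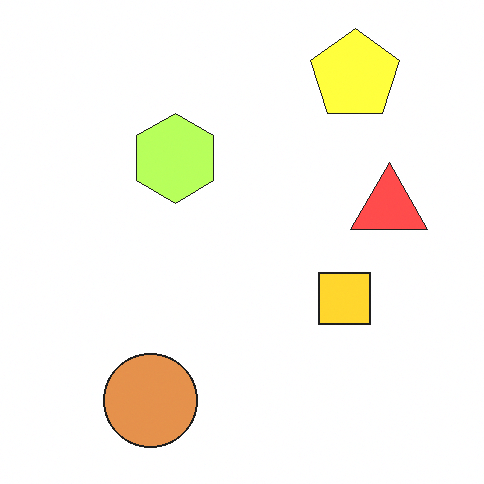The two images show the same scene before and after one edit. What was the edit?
The second image is the first noticeably brightened.

Every pixel — background and shapes alike — is uniformly brightened.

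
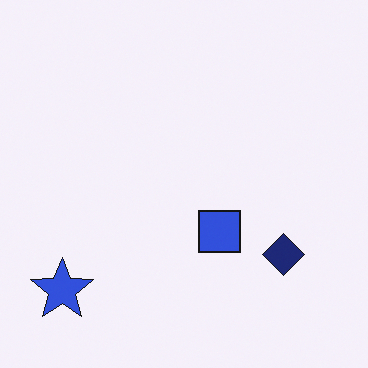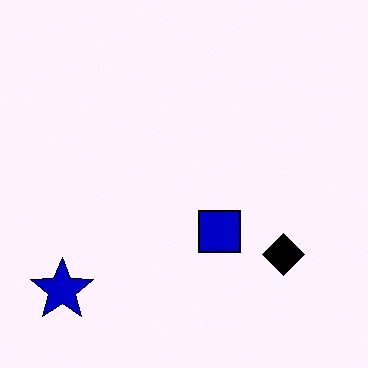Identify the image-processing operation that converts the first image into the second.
Given much higher contrast.

Tones are pushed away from mid-grey across the whole image — a global contrast change.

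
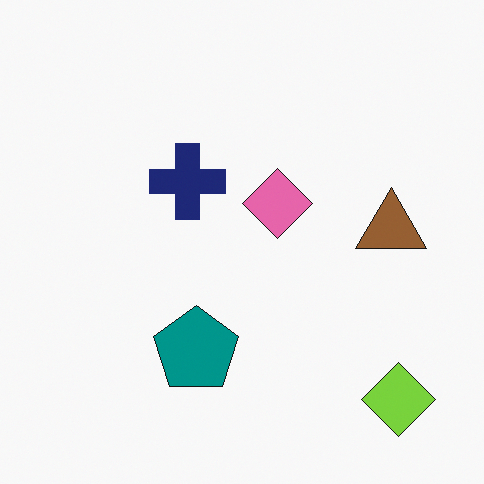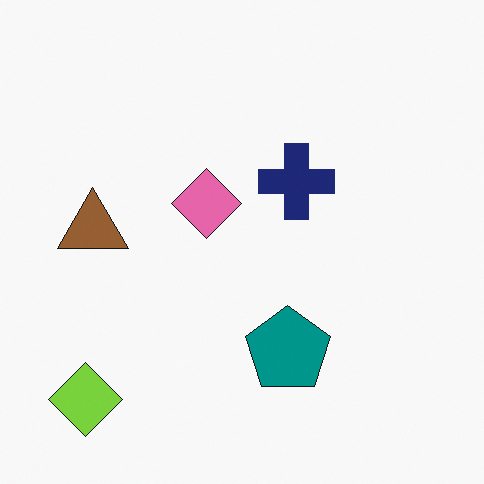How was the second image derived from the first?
This is the original image flipped horizontally (left ↔ right).

The lime diamond is in the bottom-right of the first image and the bottom-left of the second — shapes on opposite sides of the vertical midline have swapped in a mirror flip.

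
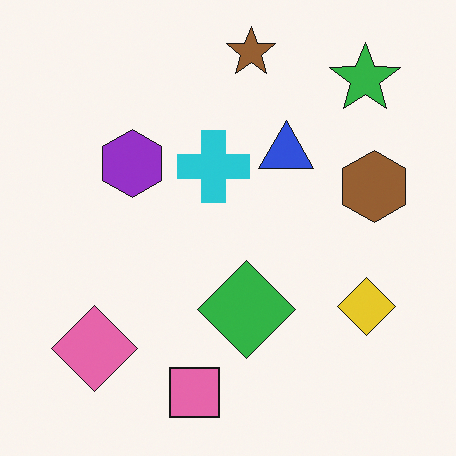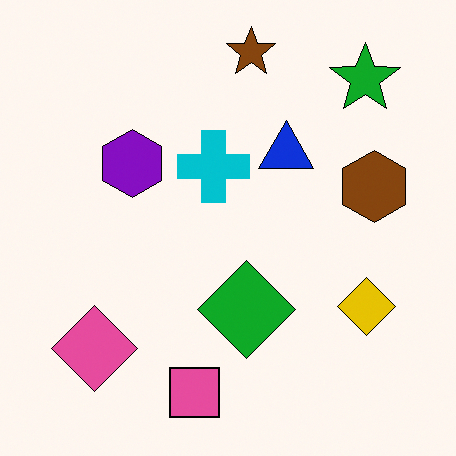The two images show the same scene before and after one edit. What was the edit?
This is the original image given slightly increased contrast.

Tones are pushed away from mid-grey across the whole image — a global contrast change.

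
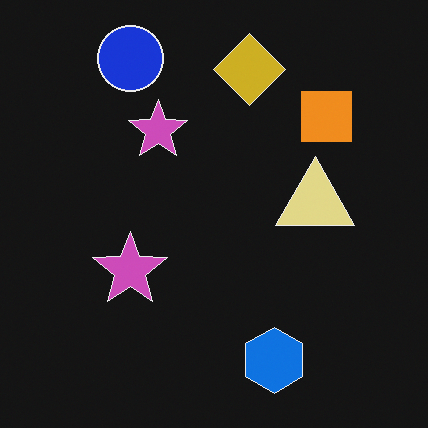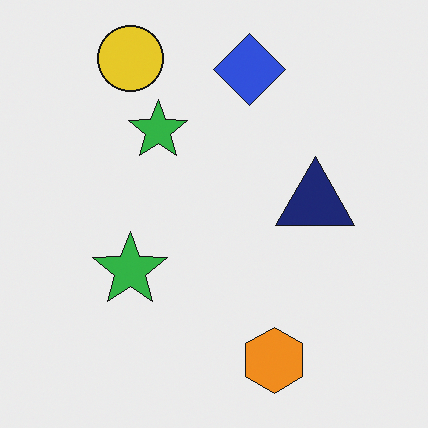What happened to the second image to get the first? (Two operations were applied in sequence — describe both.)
The first image is the second color-inverted (negative), then overlaid with an additional orange square.

The light background has become dark and every shape's color is its complement — a photographic negative. An orange square appears in the first image that is absent from the second.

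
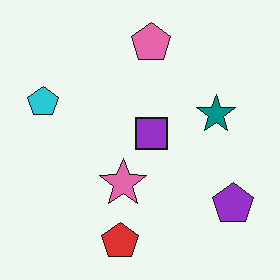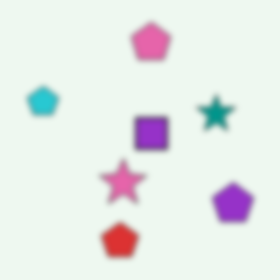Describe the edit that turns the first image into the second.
The second image is the first moderately blurred.

Shape edges and outlines are uniformly softened across the whole image.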